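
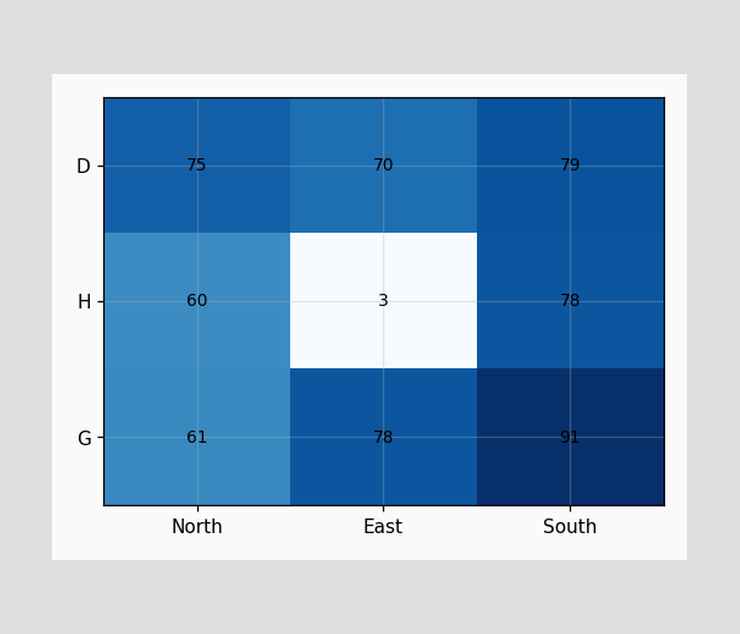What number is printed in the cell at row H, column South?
78

The (H, South) cell reads 78.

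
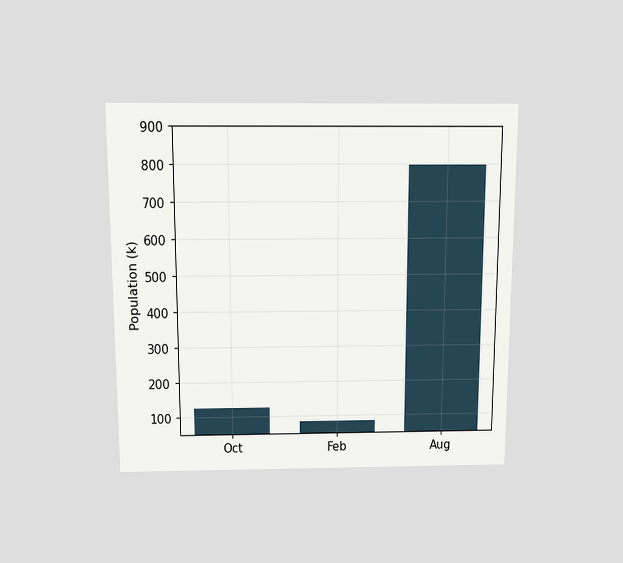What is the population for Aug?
798k

The chart is viewed slightly from above. Reading along the chart's y-axis, the Aug bar reaches 798k.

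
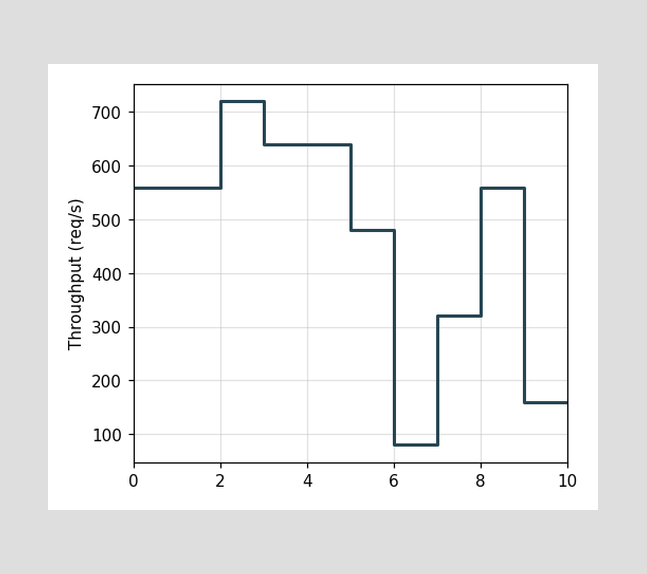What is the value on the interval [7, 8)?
320req/s

On [7, 8) the step sits at 320req/s.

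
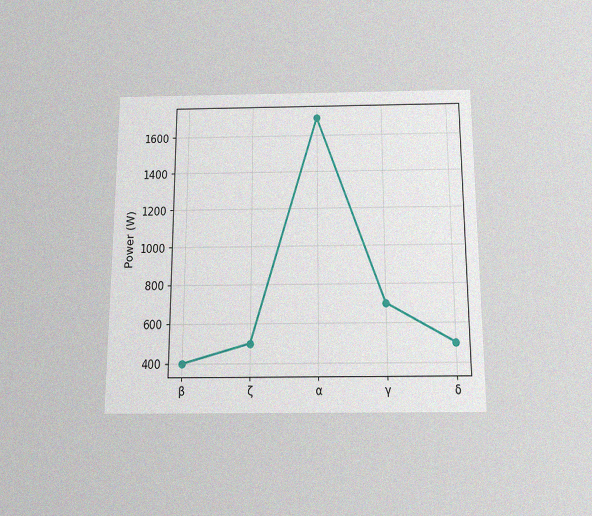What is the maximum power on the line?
1700W

The chart is viewed slightly from below, with some photo noise. The highest point is at α, and reading across to the y-axis gives 1700W.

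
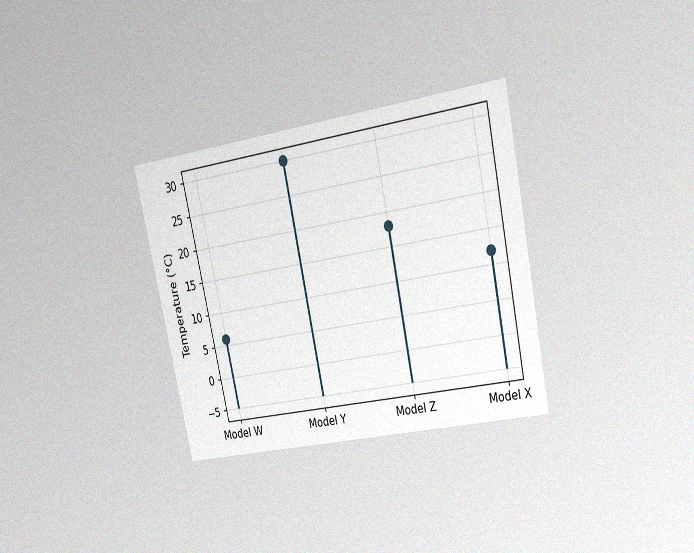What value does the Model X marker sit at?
12°C

The chart is tilted about 12° counter-clockwise and viewed at a slight angle, with some photo noise. The Model X marker sits at 12°C.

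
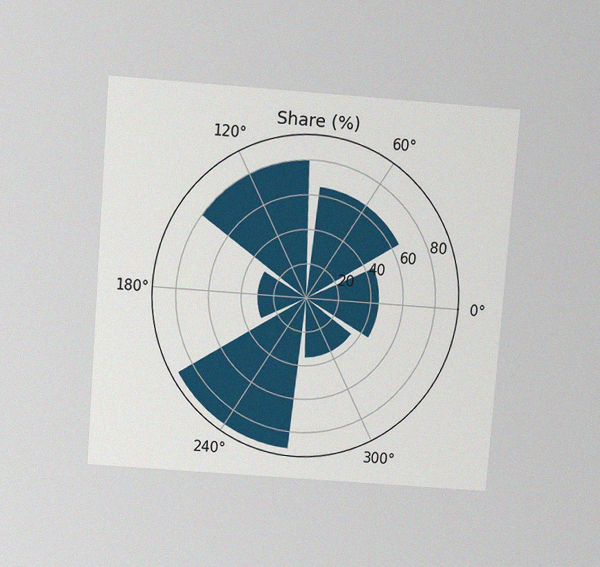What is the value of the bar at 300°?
The chart is tilted about 4° clockwise and viewed slightly from above, with some photo noise. The bar at 300° reaches 35% on the radial axis.

35%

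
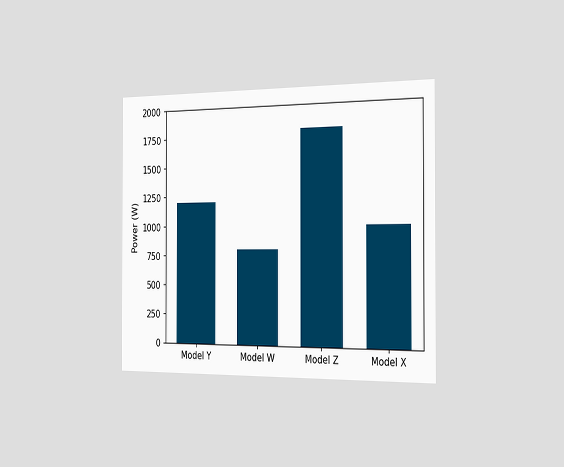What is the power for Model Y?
1200W

The chart is viewed slightly from the right. Reading along the chart's y-axis, the Model Y bar reaches 1200W.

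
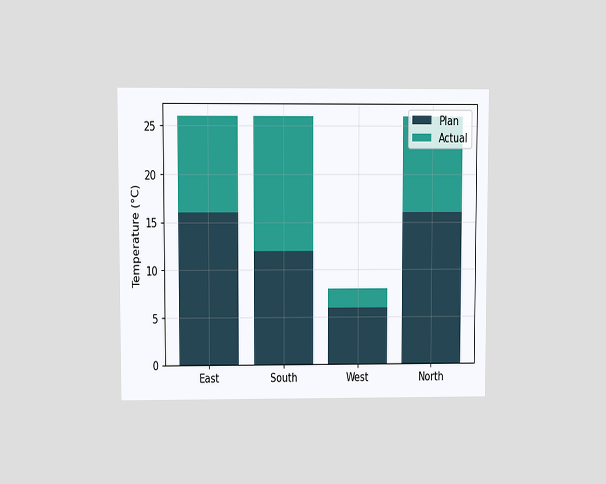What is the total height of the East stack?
26°C

The chart is viewed at a slight angle. The East stack's top reaches 26°C on the y-axis.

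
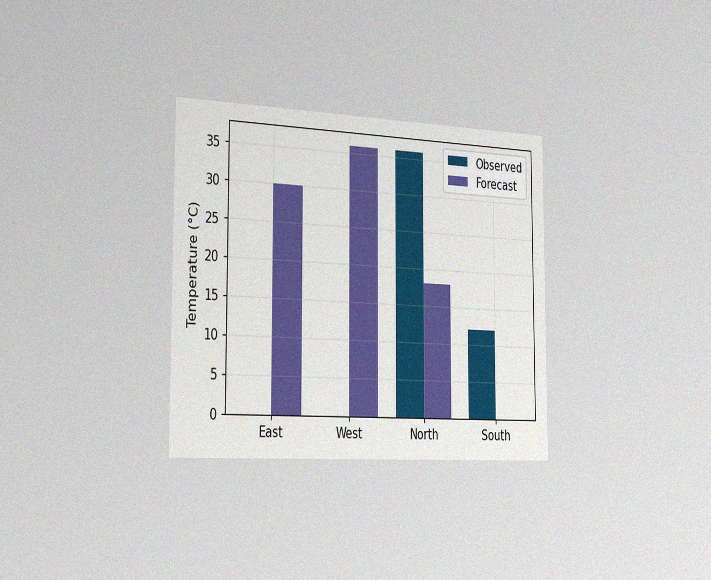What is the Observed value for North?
The chart is viewed slightly from the left, with some photo noise. The Observed bar at North reaches 36°C on the y-axis.

36°C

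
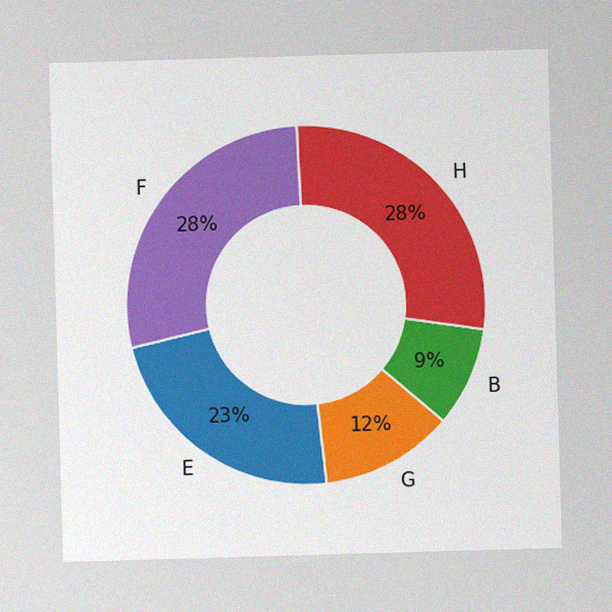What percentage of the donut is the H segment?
The image has some photo noise and uneven lighting. The H segment takes up 28% of the ring.

28%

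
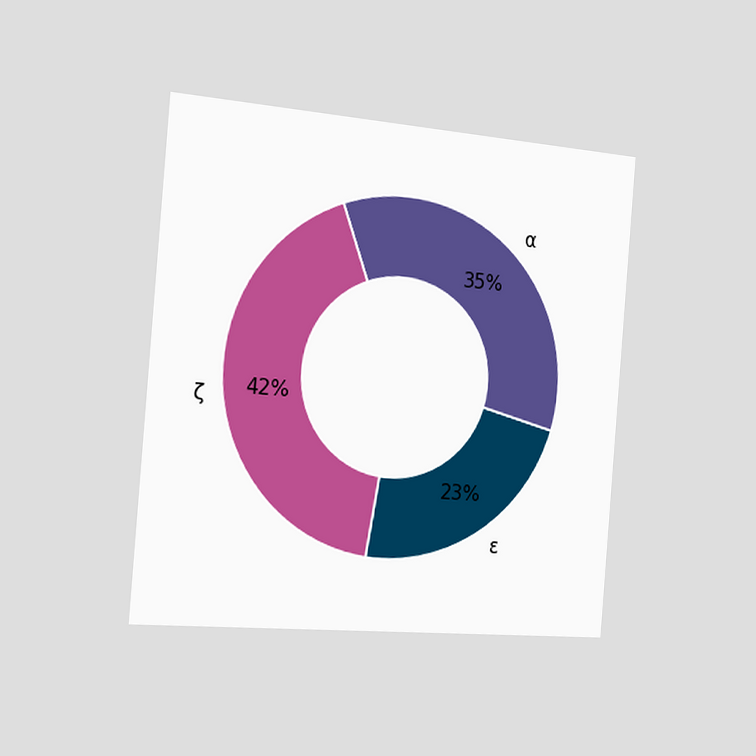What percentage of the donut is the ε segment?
The chart is tilted about 5° clockwise and viewed slightly from the left. The ε segment takes up 23% of the ring.

23%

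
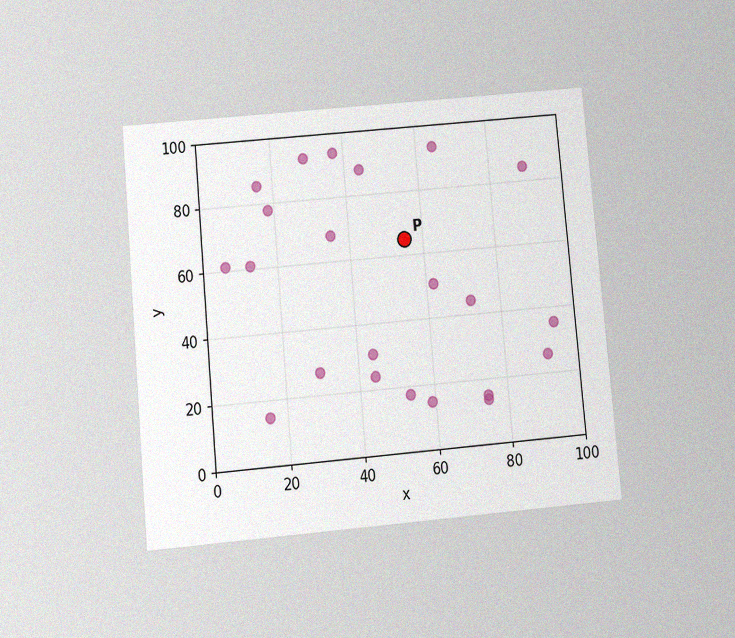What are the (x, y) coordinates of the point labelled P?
(55, 65)

The chart is tilted about 5° counter-clockwise and viewed slightly from below, with some photo noise. Following the gridlines from P to each axis, P sits at (55, 65).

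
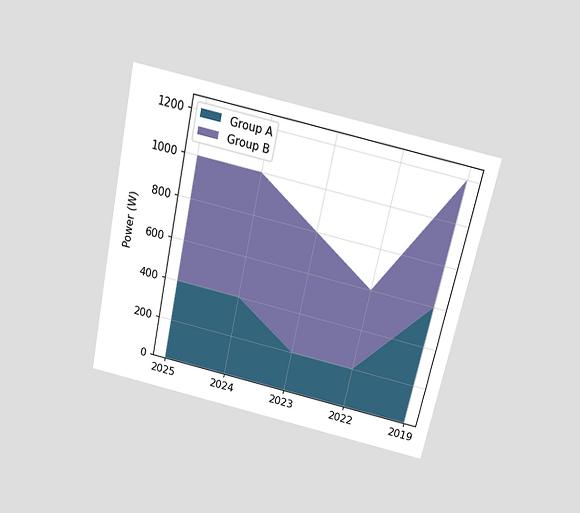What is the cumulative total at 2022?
600W

The chart is tilted about 12° clockwise and viewed slightly from above. The stacked total at 2022 reaches 600W.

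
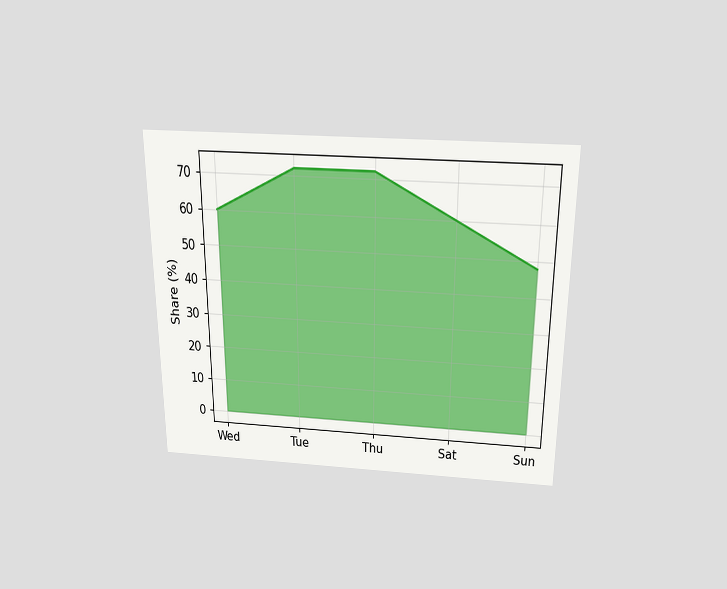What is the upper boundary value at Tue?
The chart is viewed slightly from above. At Tue the upper boundary is at 72%.

72%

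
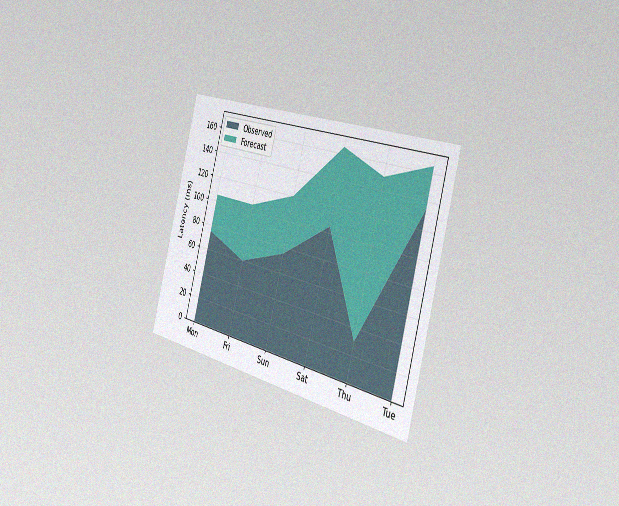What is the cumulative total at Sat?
The chart is tilted about 15° clockwise and viewed slightly from the right, with some photo noise. The stacked total at Sat reaches 165ms.

165ms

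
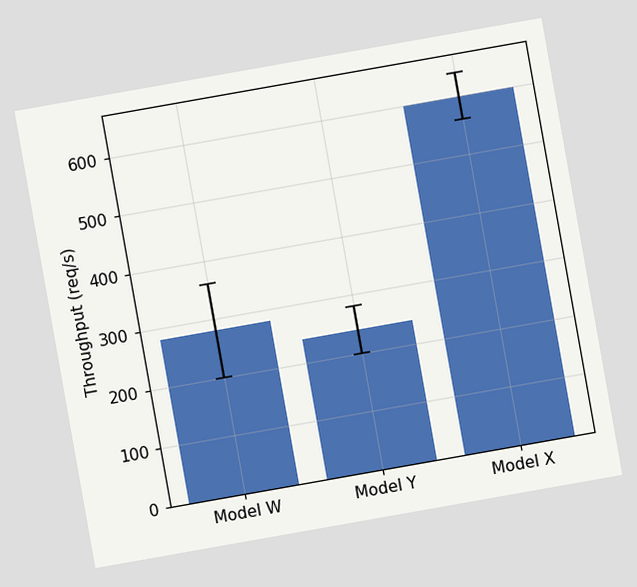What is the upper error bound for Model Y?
The chart is tilted about 10° counter-clockwise. The Model Y bar's upper whisker reaches 280req/s.

280req/s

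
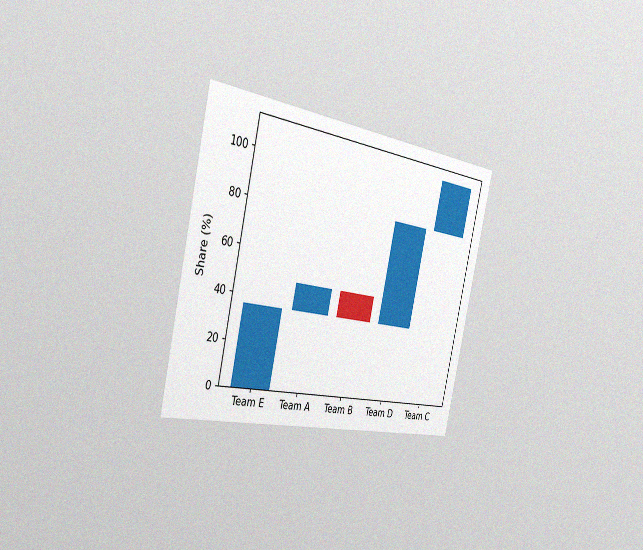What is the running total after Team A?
The chart is tilted about 13° clockwise and viewed slightly from the left, with some photo noise. After Team A the running total reaches 48%.

48%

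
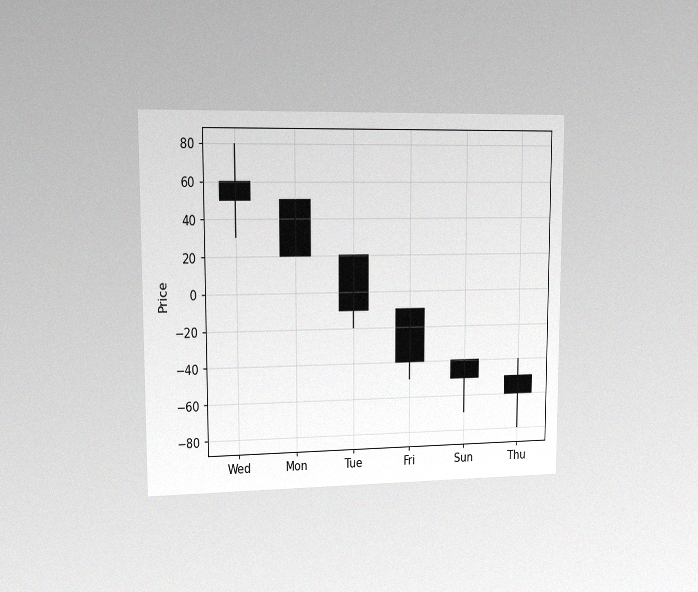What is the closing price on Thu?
-60

The chart is viewed slightly from the left, with some photo noise. The Thu candle closes at -60.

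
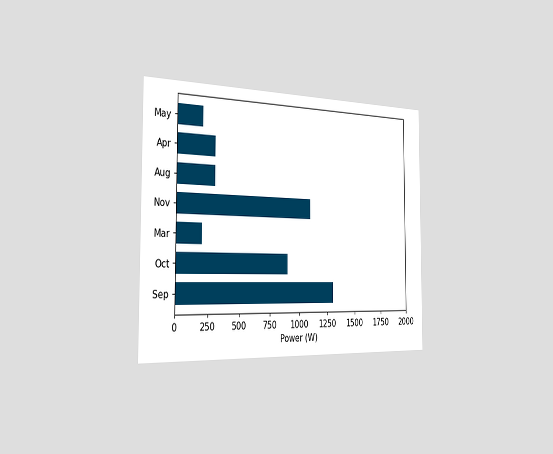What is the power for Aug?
The chart is viewed slightly from the left. Reading along the chart's x-axis, the Aug bar reaches 300W.

300W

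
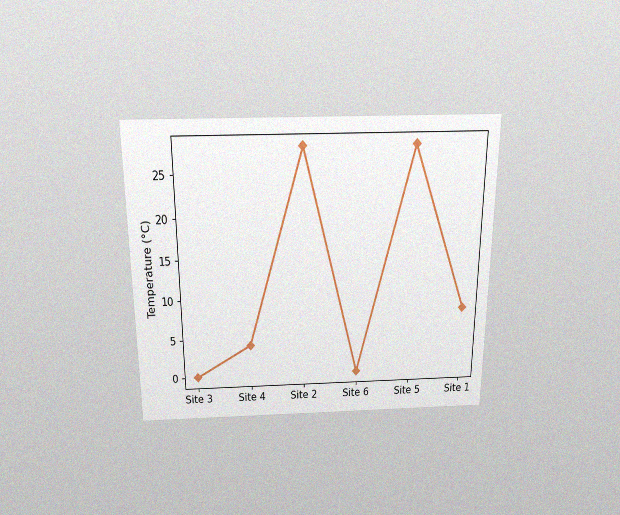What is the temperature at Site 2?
28°C

The chart is viewed slightly from above, with some photo noise. At Site 2, the line is at 28°C.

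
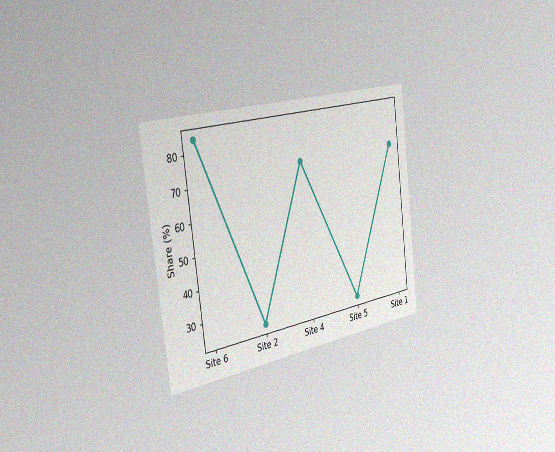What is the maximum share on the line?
84%

The chart is tilted about 7° counter-clockwise and viewed slightly from the left, with some photo noise. The highest point is at Site 6, and reading across to the y-axis gives 84%.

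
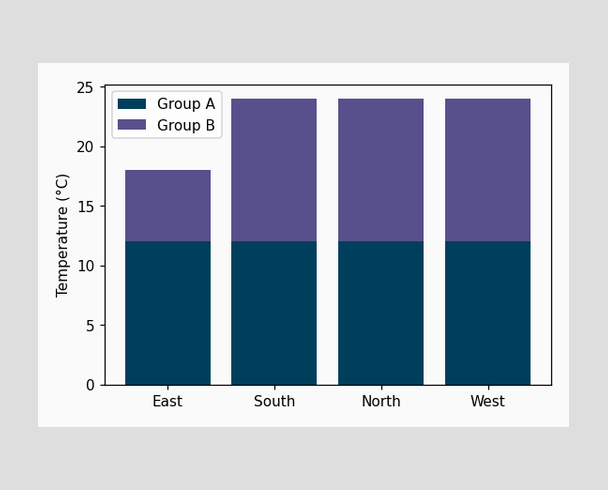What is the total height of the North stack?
The North stack's top reaches 24°C on the y-axis.

24°C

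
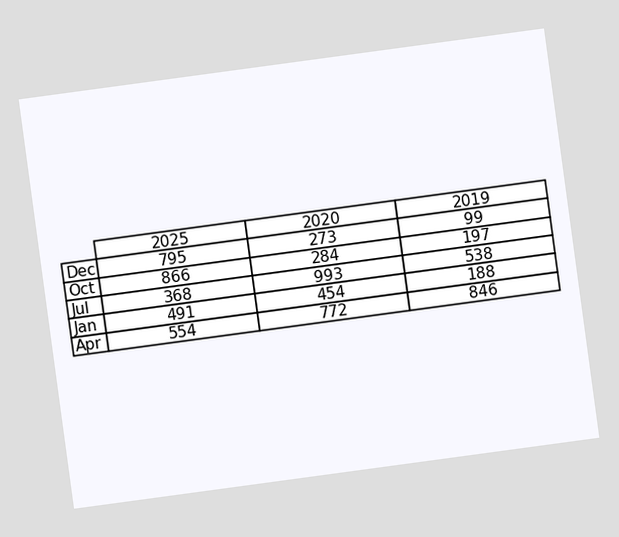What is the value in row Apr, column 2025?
554

The chart is tilted about 8° counter-clockwise. The (Apr, 2025) cell reads 554.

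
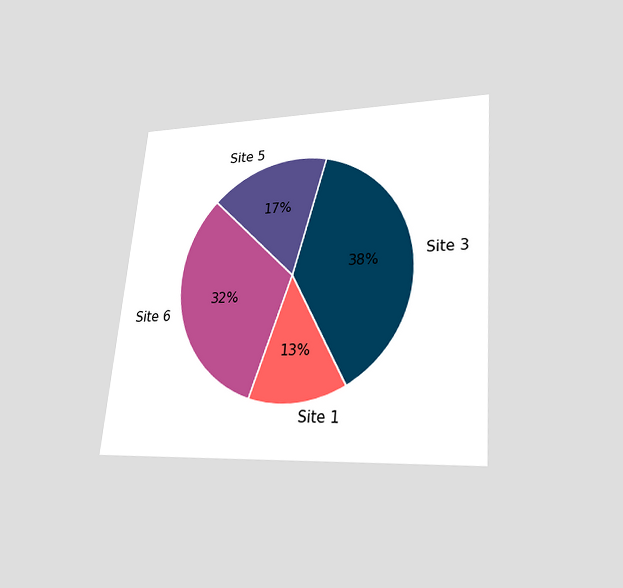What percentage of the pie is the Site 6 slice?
The chart is tilted about 5° clockwise and viewed slightly from below. The Site 6 slice takes up 32% of the pie.

32%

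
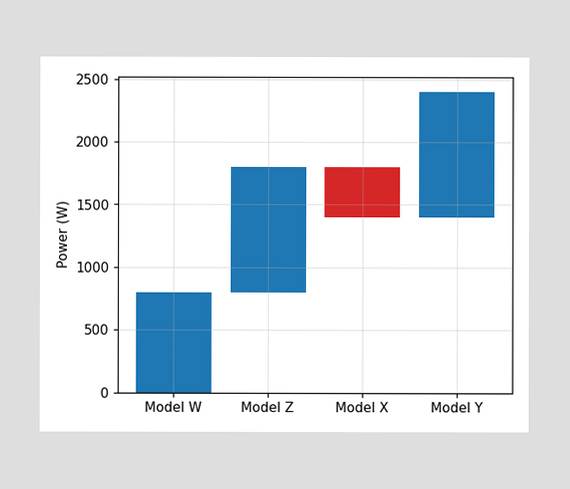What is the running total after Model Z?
After Model Z the running total reaches 1800W.

1800W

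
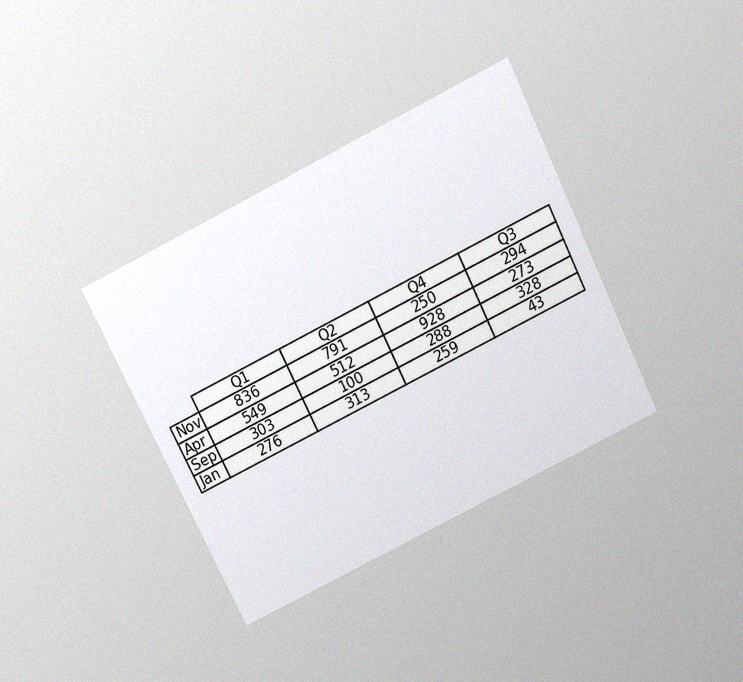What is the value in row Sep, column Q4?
288

The chart is tilted about 26° counter-clockwise and viewed slightly from above, with some photo noise. The (Sep, Q4) cell reads 288.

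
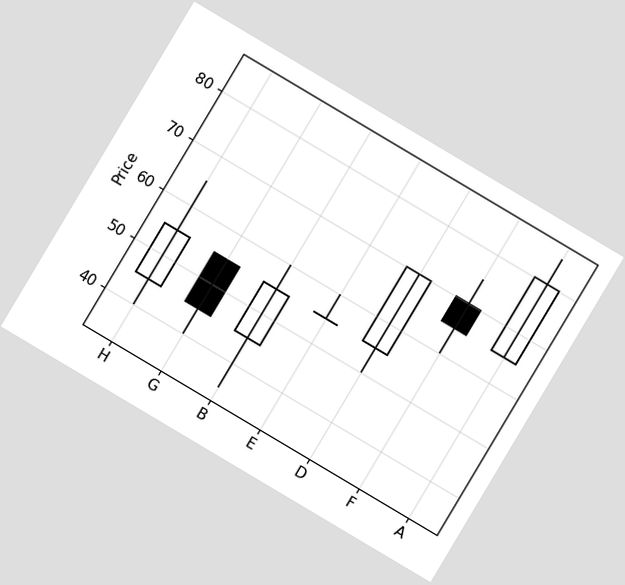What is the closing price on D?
70

The chart is tilted about 31° clockwise. The D candle closes at 70.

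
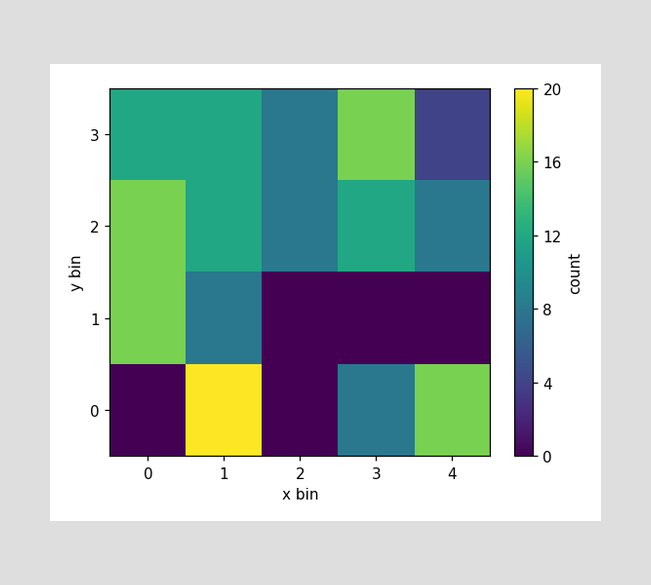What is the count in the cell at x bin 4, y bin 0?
Matching the cell (4, 0) against the colorbar gives 16.

16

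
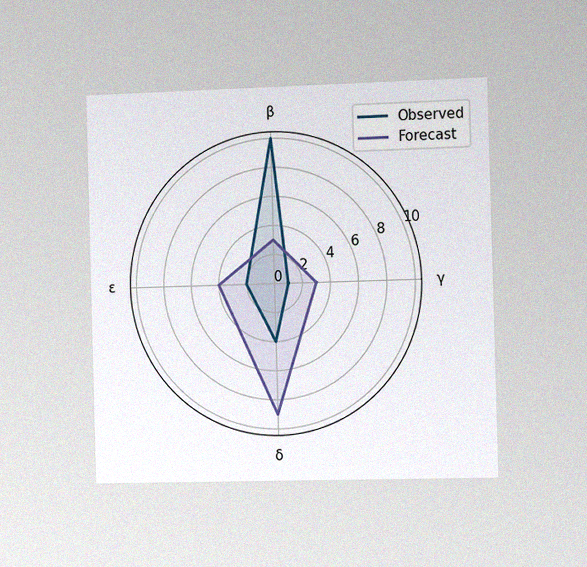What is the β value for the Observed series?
10

The chart is viewed slightly from the right, with some photo noise. On the β axis, Observed reaches 10.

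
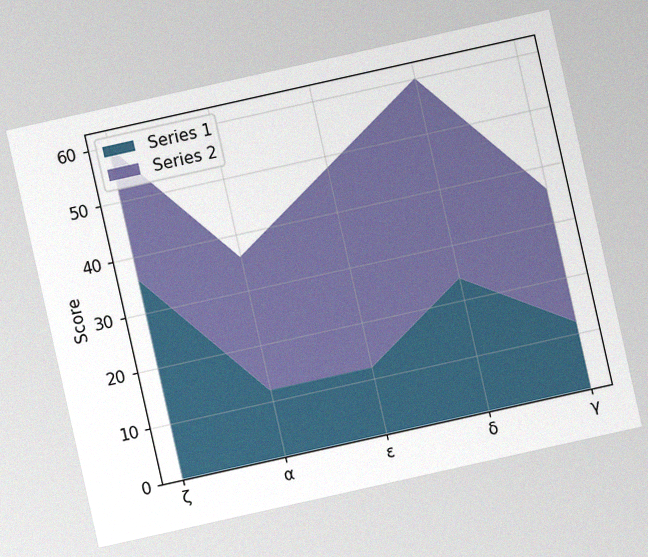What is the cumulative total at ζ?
60

The chart is tilted about 13° counter-clockwise, with some photo noise. The stacked total at ζ reaches 60.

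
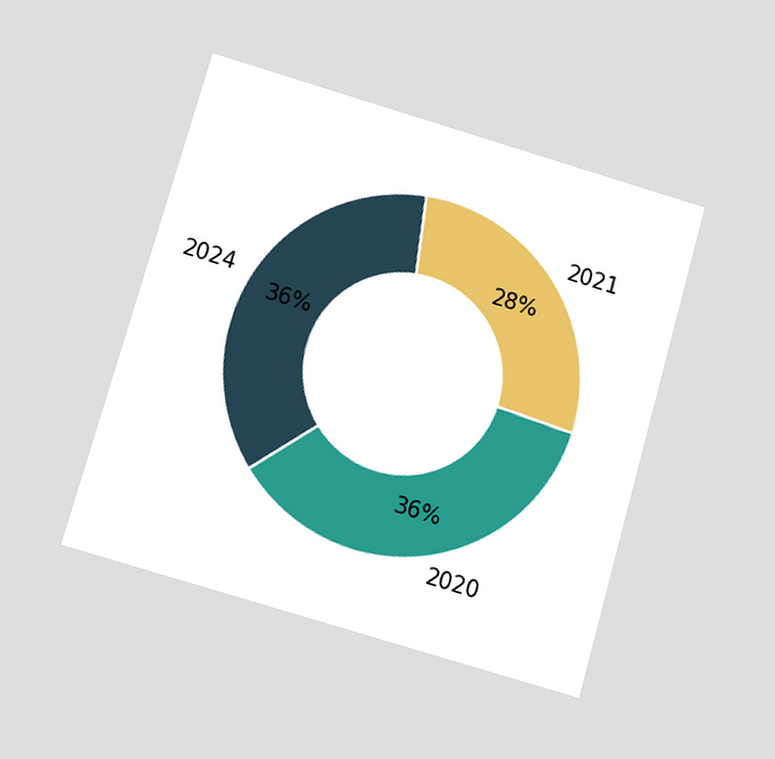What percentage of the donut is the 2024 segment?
The chart is tilted about 16° clockwise and viewed slightly from below. The 2024 segment takes up 36% of the ring.

36%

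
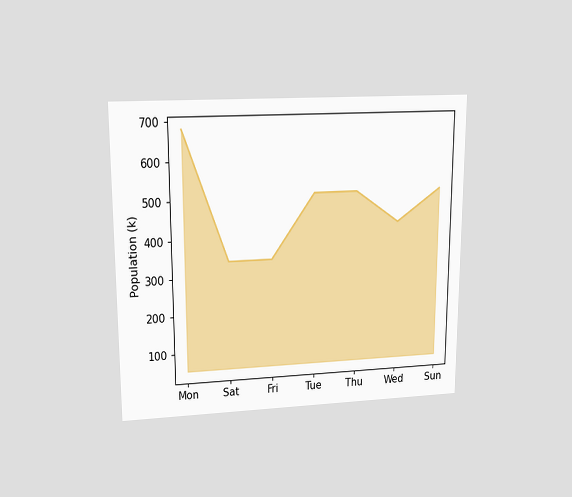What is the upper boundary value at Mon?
680k

The chart is viewed at a slight angle. At Mon the upper boundary is at 680k.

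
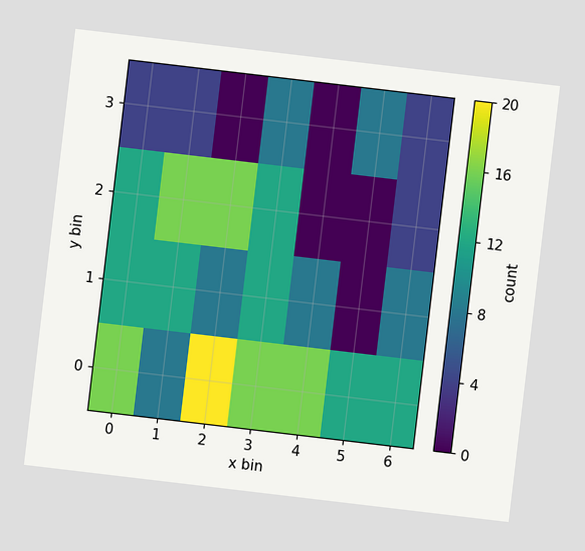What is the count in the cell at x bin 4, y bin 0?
The chart is tilted about 7° clockwise. Matching the cell (4, 0) against the colorbar gives 16.

16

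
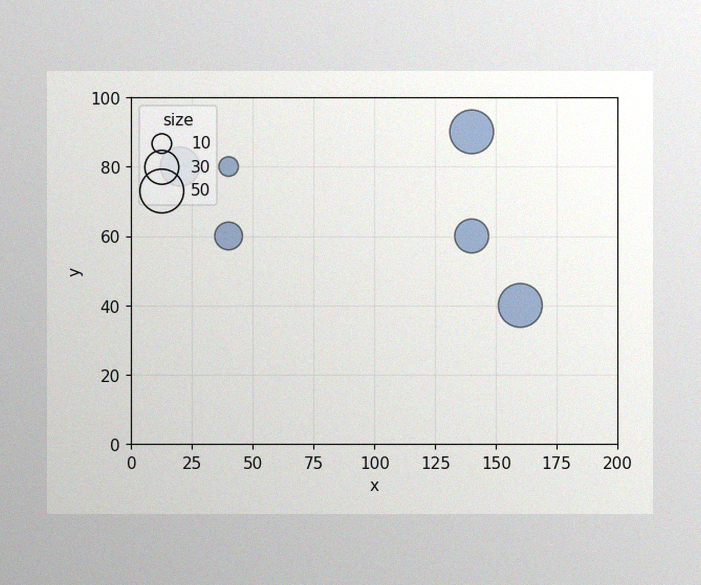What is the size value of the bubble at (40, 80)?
The image has some photo noise and uneven lighting. Matching the bubble at (40, 80) against the size legend gives 10.

10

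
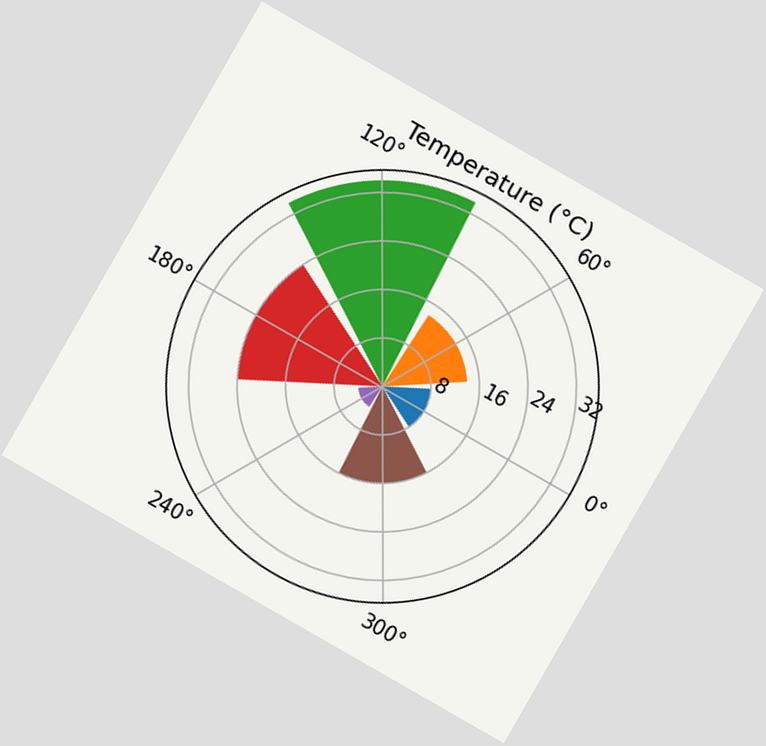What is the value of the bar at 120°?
34°C

The chart is tilted about 30° clockwise. The bar at 120° reaches 34°C on the radial axis.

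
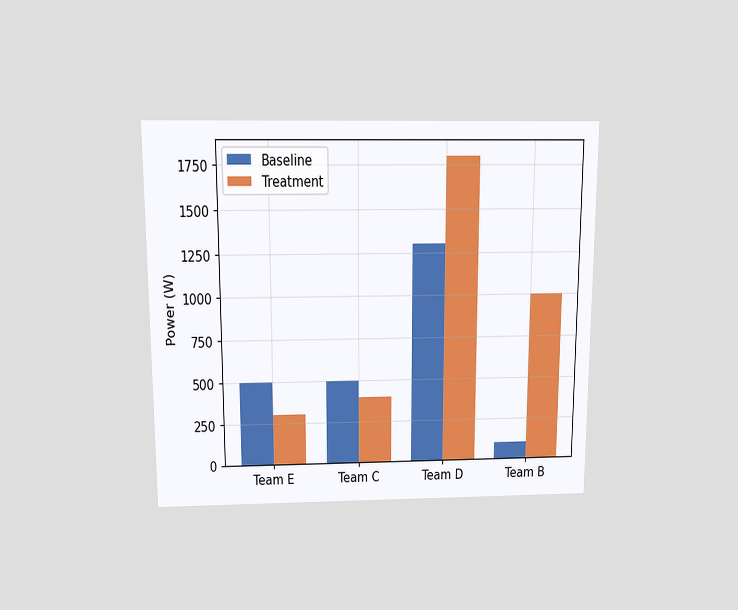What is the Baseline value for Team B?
100W

The chart is viewed slightly from above. The Baseline bar at Team B reaches 100W on the y-axis.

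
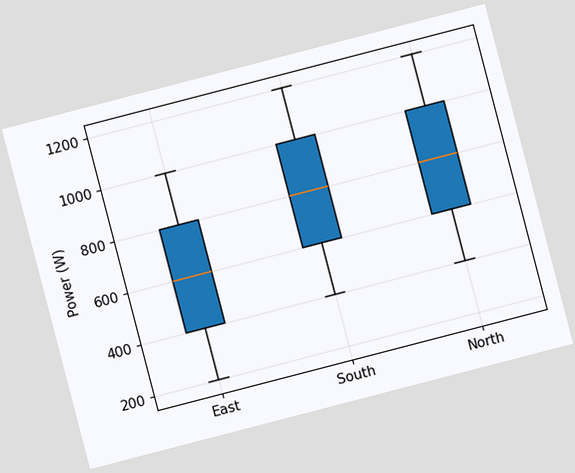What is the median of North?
The chart is tilted about 15° counter-clockwise. The median line in the North box sits at 800W.

800W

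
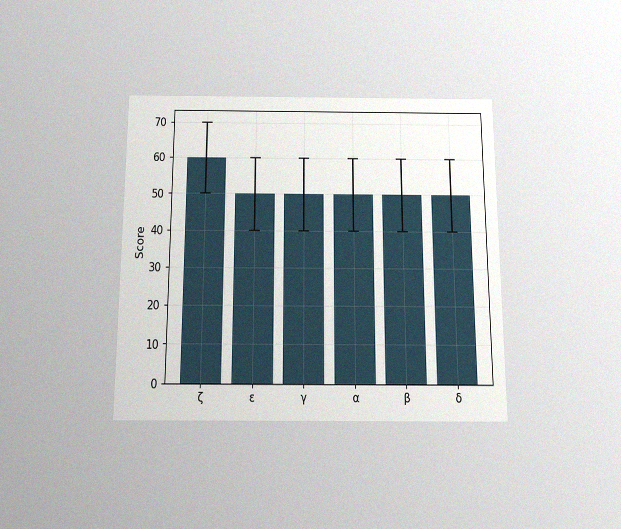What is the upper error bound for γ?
The chart is viewed slightly from below, with some photo noise. The γ bar's upper whisker reaches 60.

60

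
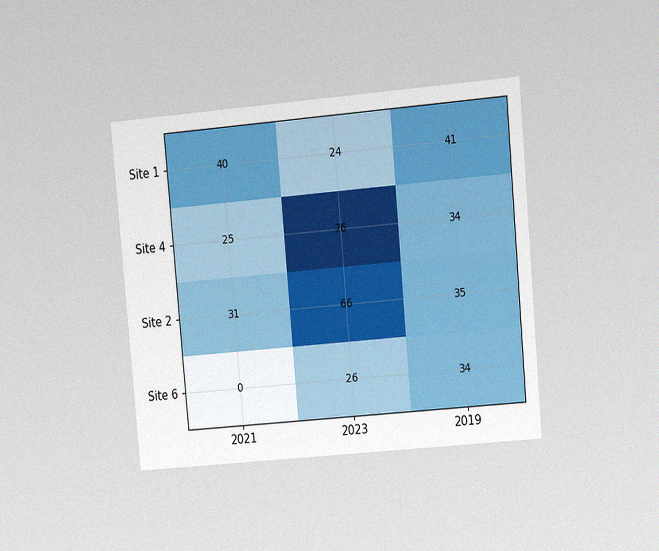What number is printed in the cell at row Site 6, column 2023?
26

The chart is tilted about 5° counter-clockwise and viewed at a slight angle, with some photo noise. The (Site 6, 2023) cell reads 26.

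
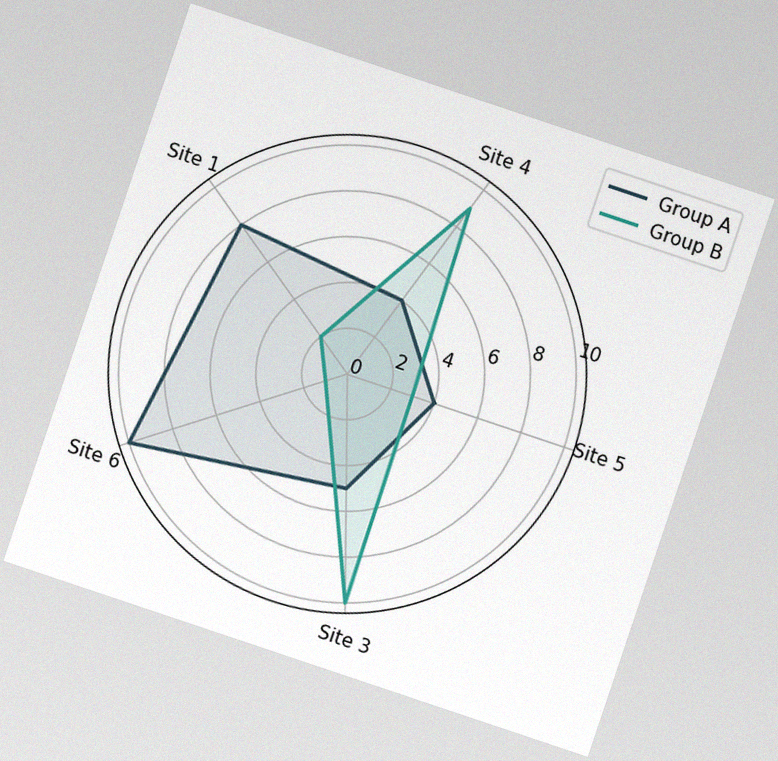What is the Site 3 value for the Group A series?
The chart is tilted about 19° clockwise, with some photo noise. On the Site 3 axis, Group A reaches 5.

5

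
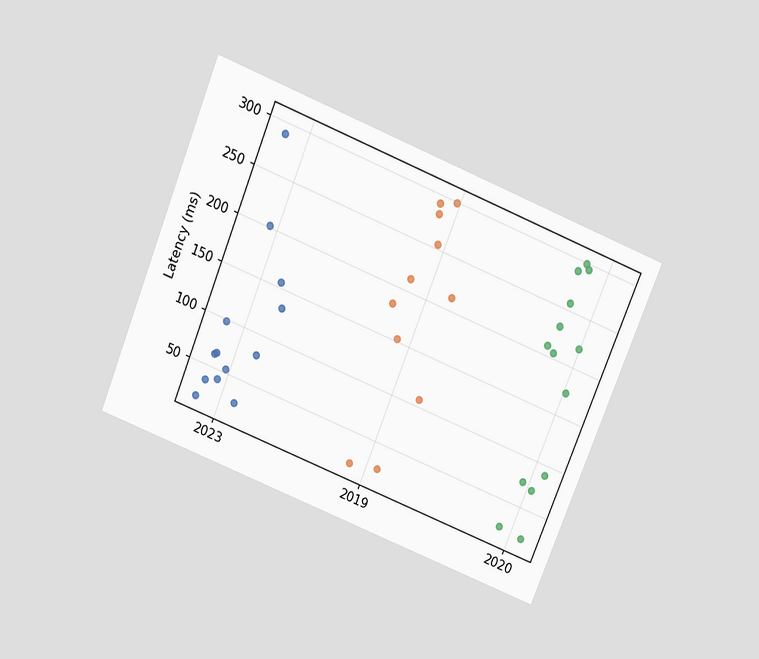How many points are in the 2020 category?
The chart is tilted about 22° clockwise and viewed slightly from above. Counting the markers in the 2020 column gives 14.

14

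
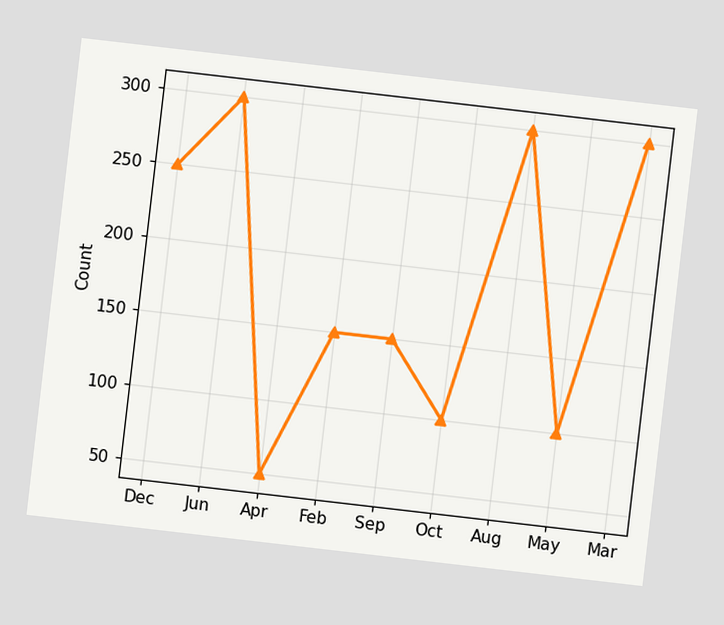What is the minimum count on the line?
The chart is tilted about 7° clockwise. The lowest point is at Apr, and reading across to the y-axis gives 50.

50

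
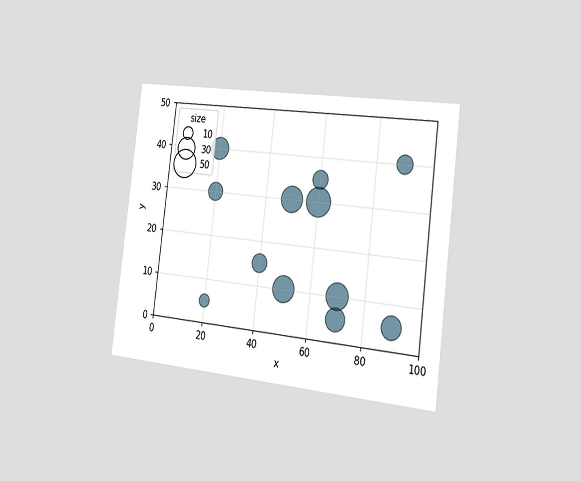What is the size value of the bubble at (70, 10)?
40

The chart is tilted about 7° clockwise and viewed slightly from the right. Matching the bubble at (70, 10) against the size legend gives 40.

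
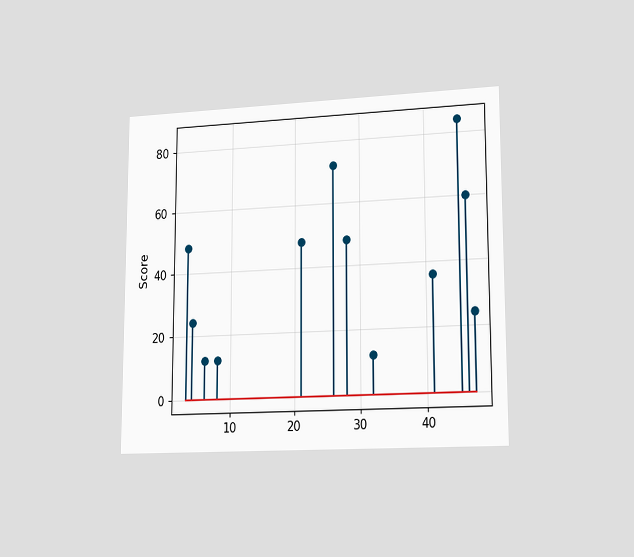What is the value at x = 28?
48

The chart is viewed slightly from the right. The stem at x=28 reaches 48.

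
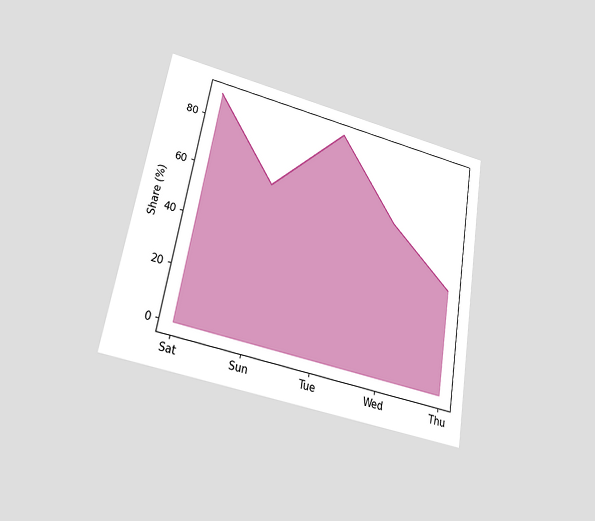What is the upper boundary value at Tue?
The chart is tilted about 10° clockwise and viewed slightly from below. At Tue the upper boundary is at 90%.

90%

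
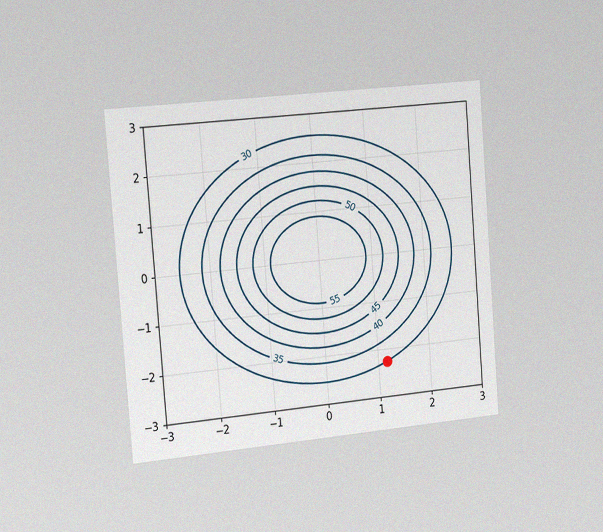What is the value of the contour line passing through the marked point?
30

The chart is tilted about 5° counter-clockwise and viewed slightly from the left, with some photo noise. The marked point sits on the contour labelled 30.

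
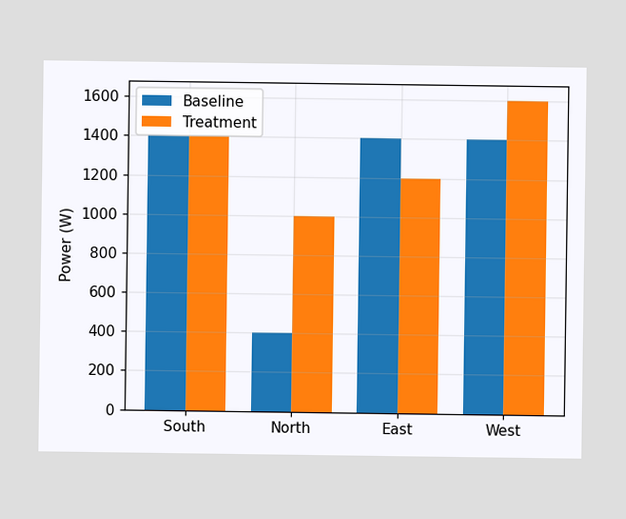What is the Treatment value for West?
1600W

The Treatment bar at West reaches 1600W on the y-axis.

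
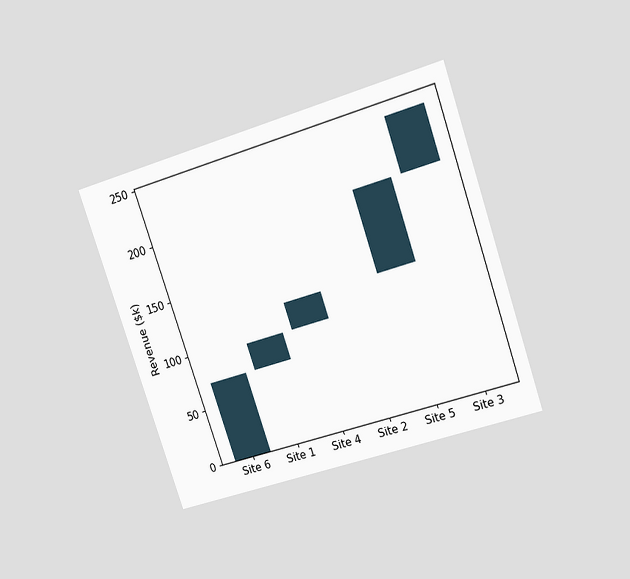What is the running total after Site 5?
The chart is tilted about 19° counter-clockwise and viewed at a slight angle. After Site 5 the running total reaches $192k.

$192k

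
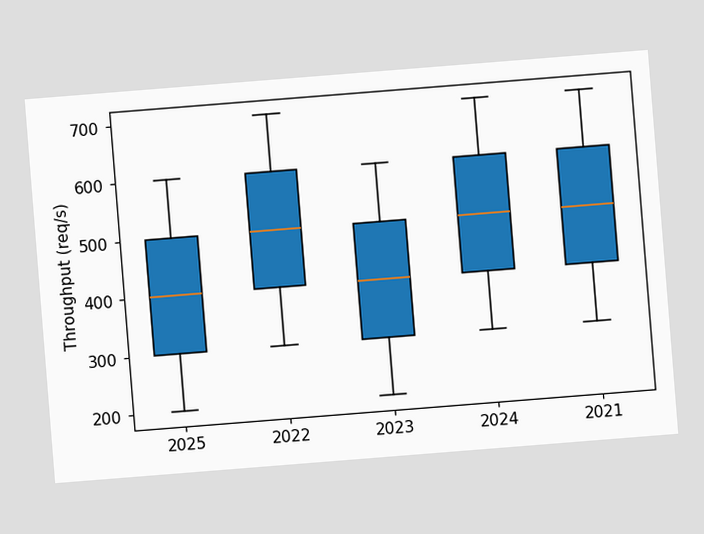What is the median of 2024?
The chart is tilted about 5° counter-clockwise. The median line in the 2024 box sits at 500req/s.

500req/s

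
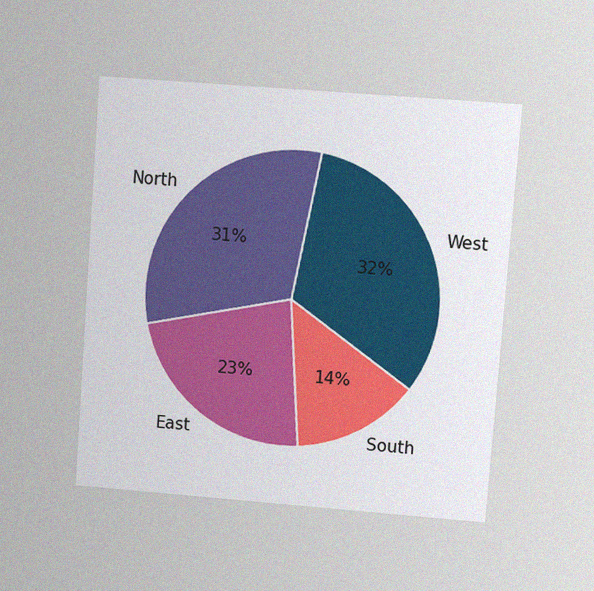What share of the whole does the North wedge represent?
The chart is tilted about 4° clockwise and viewed at a slight angle, with some photo noise. The North slice takes up 31% of the pie.

31%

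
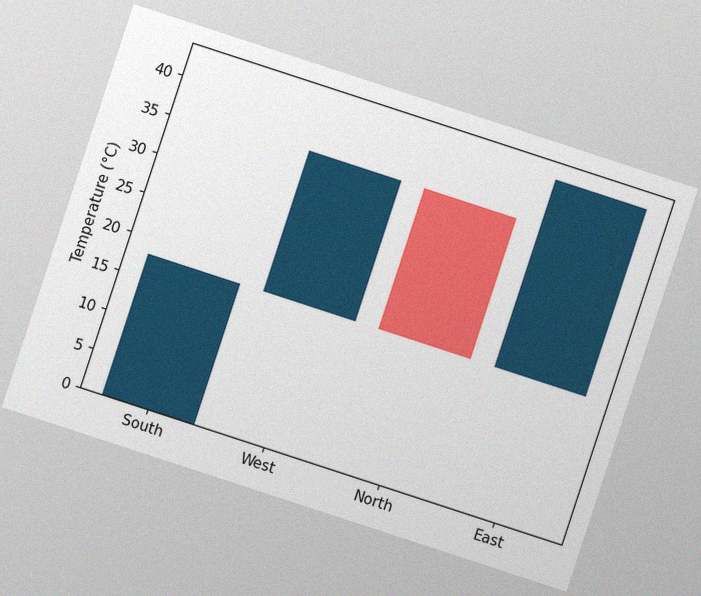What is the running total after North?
The chart is tilted about 18° clockwise, with some photo noise. After North the running total reaches 18°C.

18°C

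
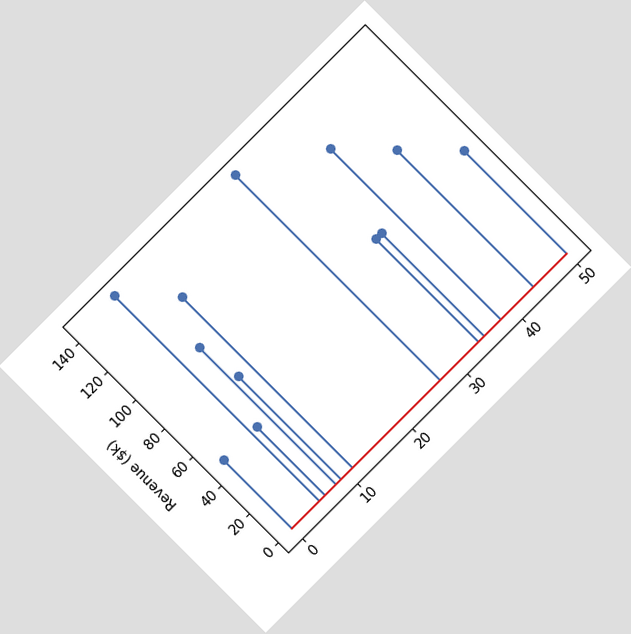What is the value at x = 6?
The chart is tilted about 45° counter-clockwise. The stem at x=6 reaches $48k.

$48k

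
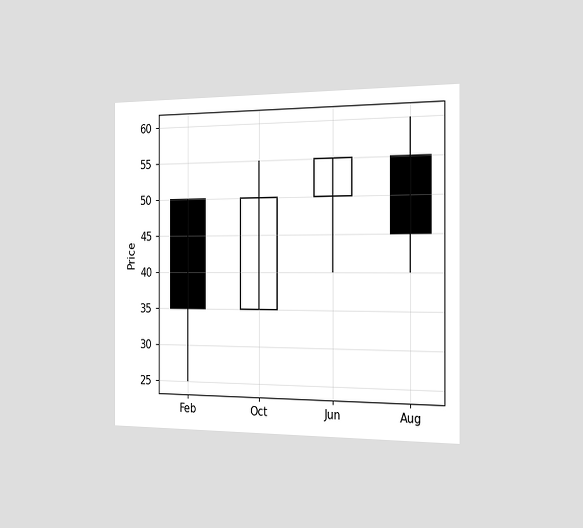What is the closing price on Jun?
The chart is viewed slightly from the right. The Jun candle closes at 55.

55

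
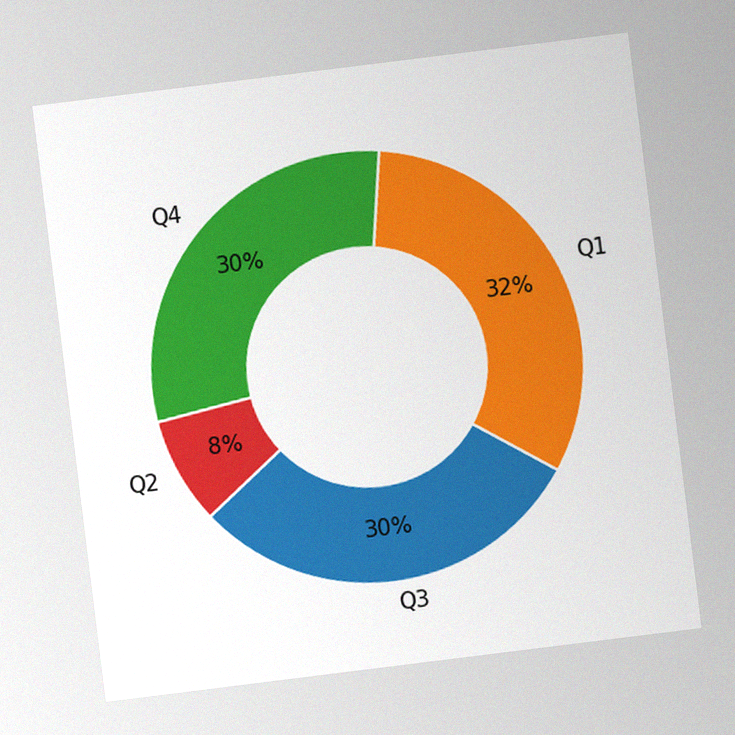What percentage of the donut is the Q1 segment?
The chart is tilted about 7° counter-clockwise, with some photo noise. The Q1 segment takes up 32% of the ring.

32%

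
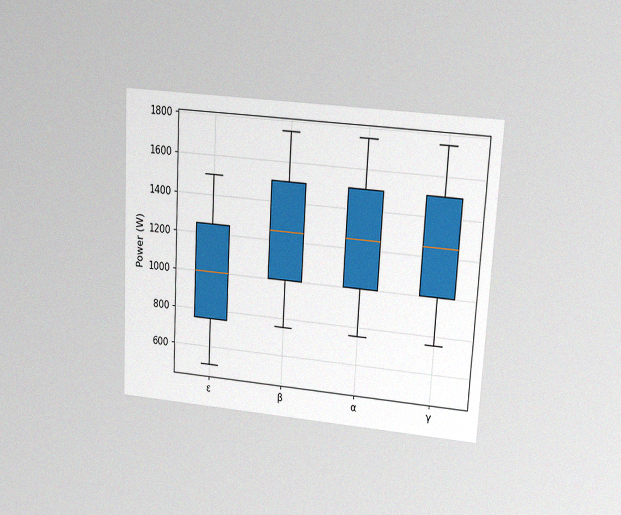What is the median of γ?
The chart is tilted about 3° clockwise and viewed at a slight angle, with some photo noise. The median line in the γ box sits at 1250W.

1250W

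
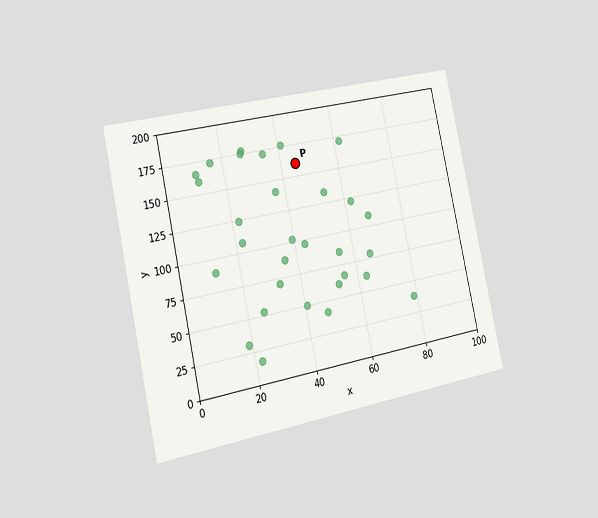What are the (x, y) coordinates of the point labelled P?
(45, 160)

The chart is tilted about 12° counter-clockwise and viewed slightly from the left. Following the gridlines from P to each axis, P sits at (45, 160).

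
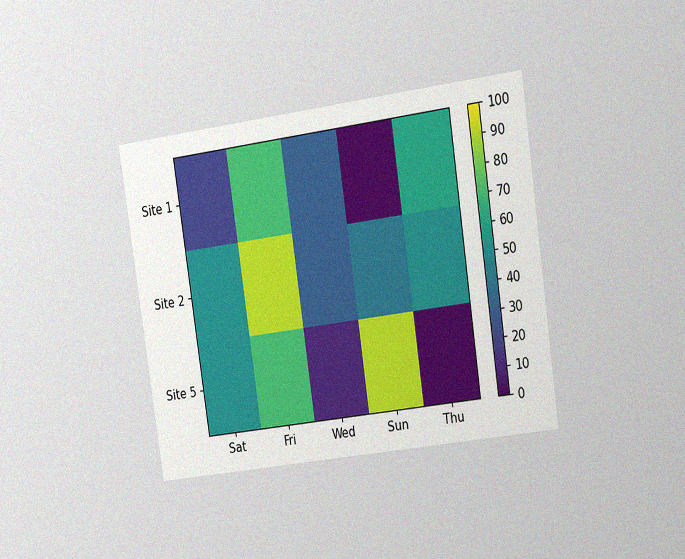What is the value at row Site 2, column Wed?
30

The chart is tilted about 8° counter-clockwise and viewed slightly from the right, with some photo noise. Matching cell (Site 2, Wed) against the colorbar gives 30.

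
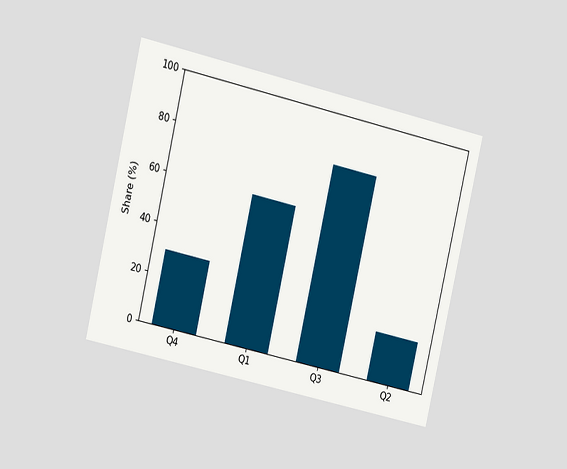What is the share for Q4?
The chart is tilted about 13° clockwise and viewed at a slight angle. Reading along the chart's y-axis, the Q4 bar reaches 30%.

30%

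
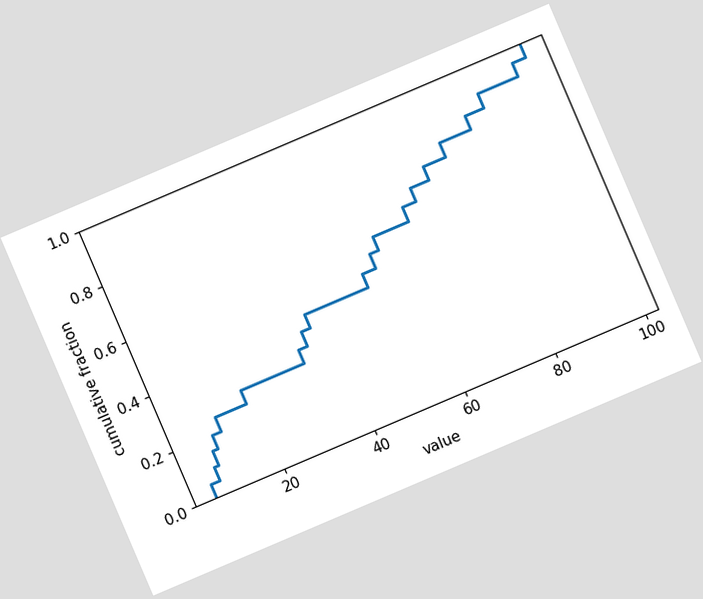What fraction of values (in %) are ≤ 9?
20%

The chart is tilted about 23° counter-clockwise. At x=9 the ECDF step is at 20%.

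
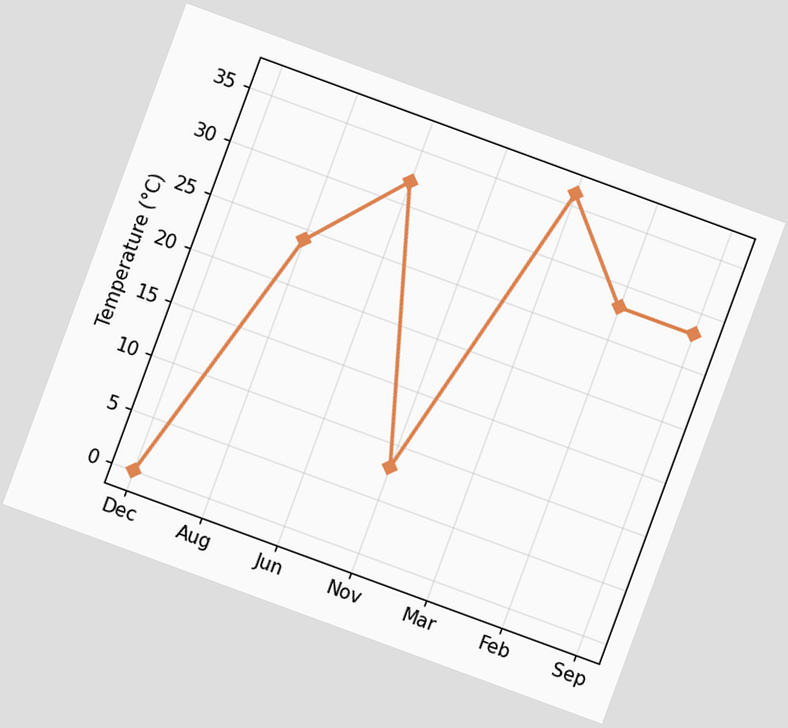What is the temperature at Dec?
0°C

The chart is tilted about 20° clockwise. At Dec, the line is at 0°C.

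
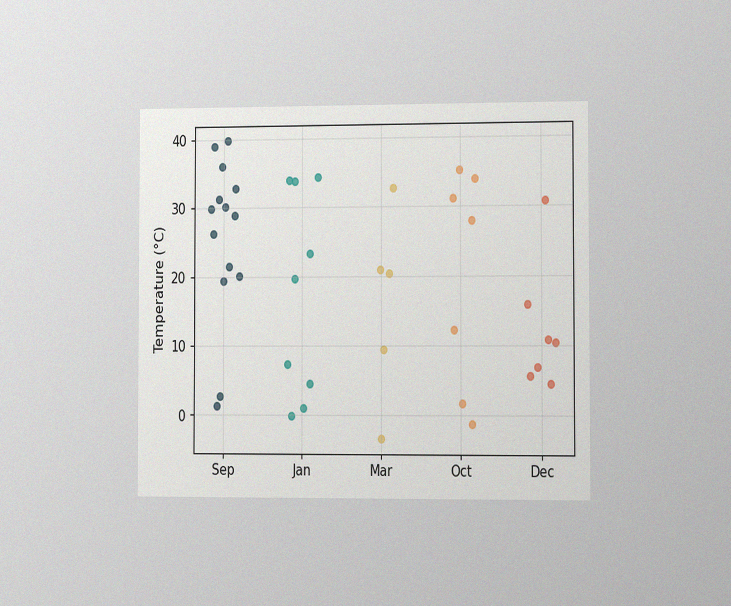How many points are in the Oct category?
7

The chart is viewed slightly from the right, with some photo noise. Counting the markers in the Oct column gives 7.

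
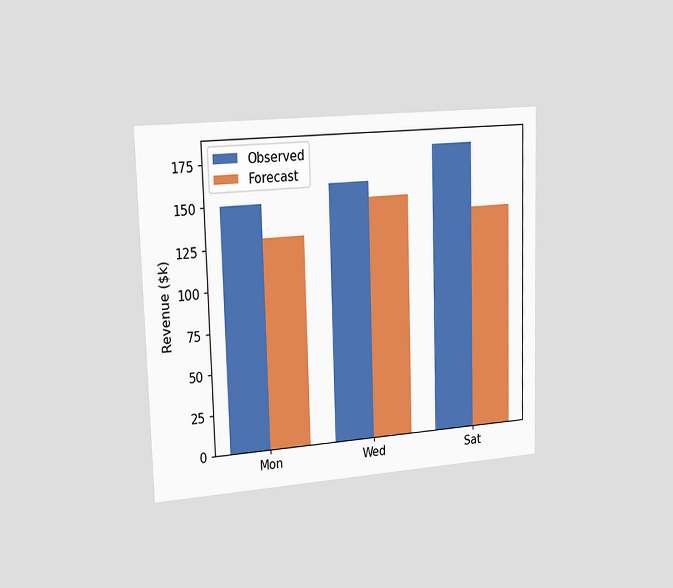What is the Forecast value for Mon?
$130k

The chart is viewed slightly from the left. The Forecast bar at Mon reaches $130k on the y-axis.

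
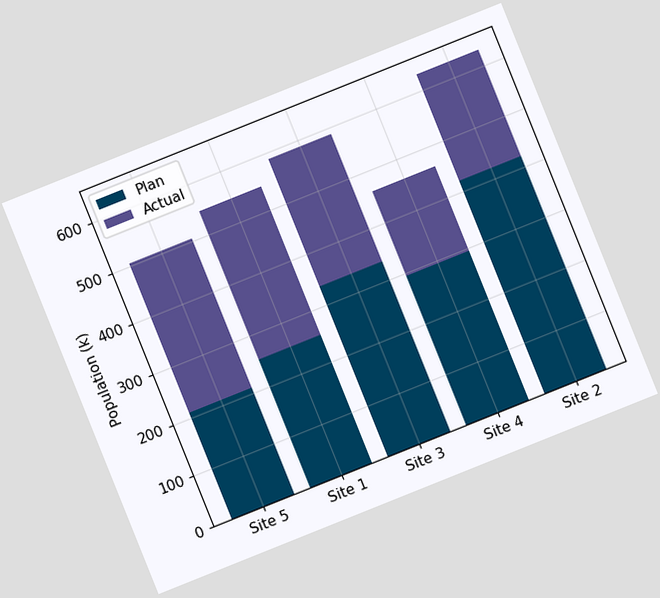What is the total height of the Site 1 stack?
546k

The chart is tilted about 22° counter-clockwise. The Site 1 stack's top reaches 546k on the y-axis.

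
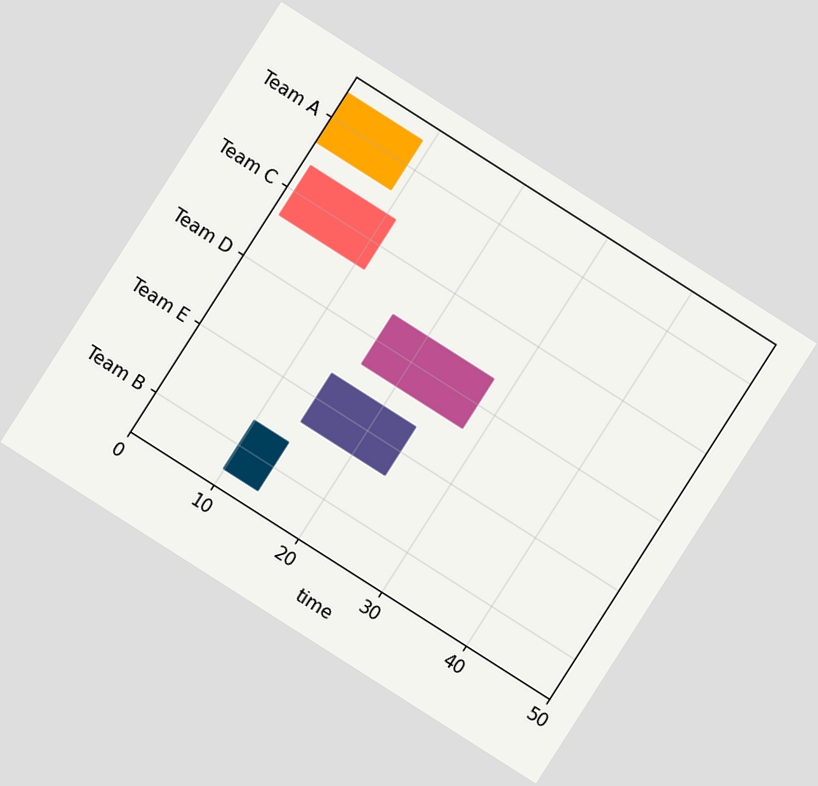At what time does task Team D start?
16

The chart is tilted about 33° clockwise. The Team D bar begins at t=16.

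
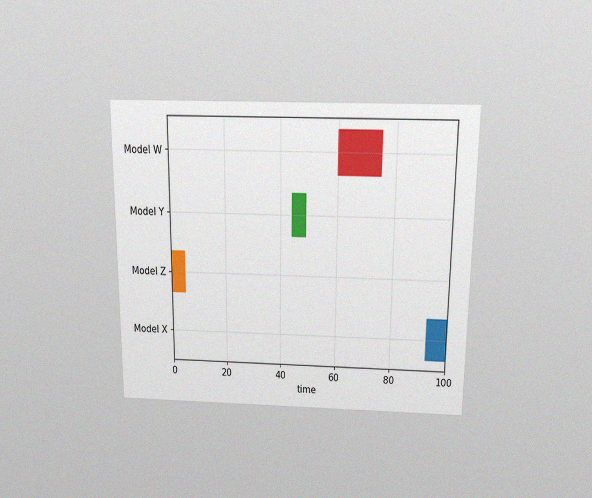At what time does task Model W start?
The chart is viewed slightly from above, with some photo noise. The Model W bar begins at t=60.

60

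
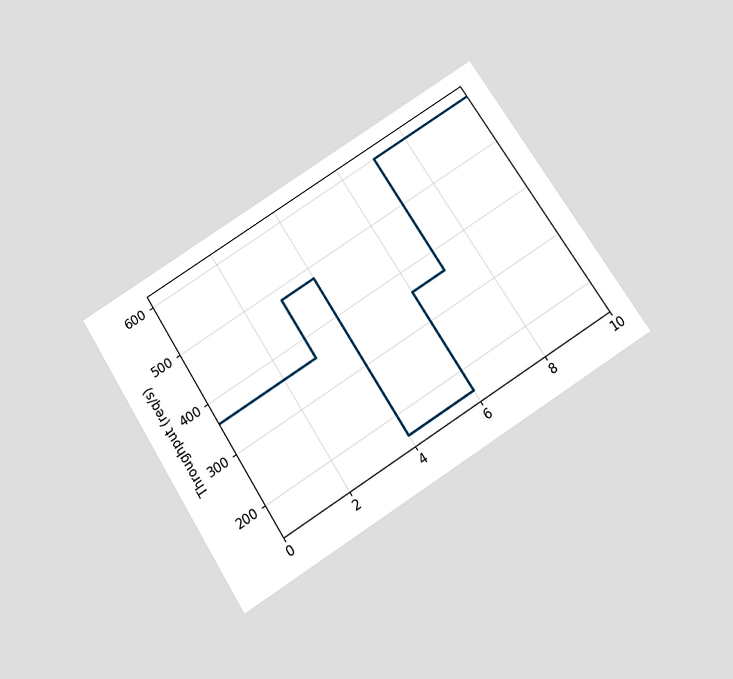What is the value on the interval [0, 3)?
360req/s

The chart is tilted about 32° counter-clockwise and viewed slightly from below. On [0, 3) the step sits at 360req/s.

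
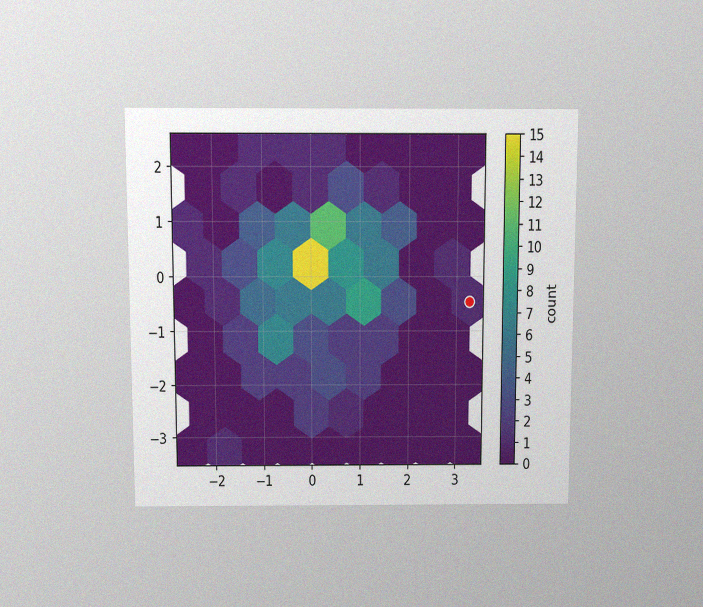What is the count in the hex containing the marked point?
The chart is viewed slightly from above, with some photo noise. The marked hex reads 1 on the colorbar.

1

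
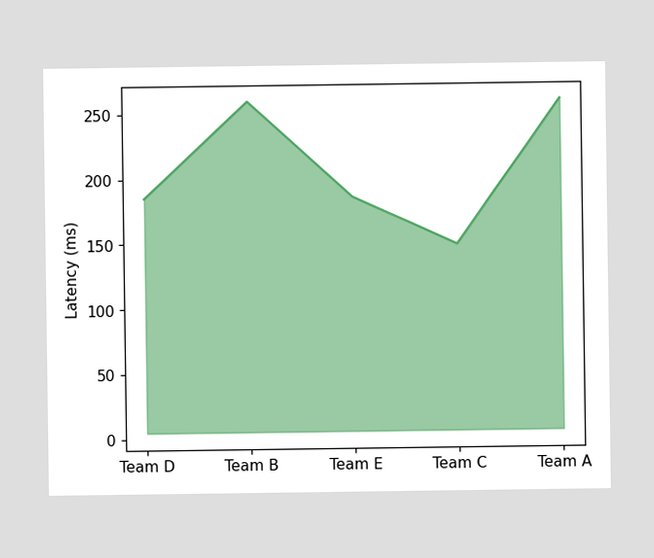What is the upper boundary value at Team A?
At Team A the upper boundary is at 259ms.

259ms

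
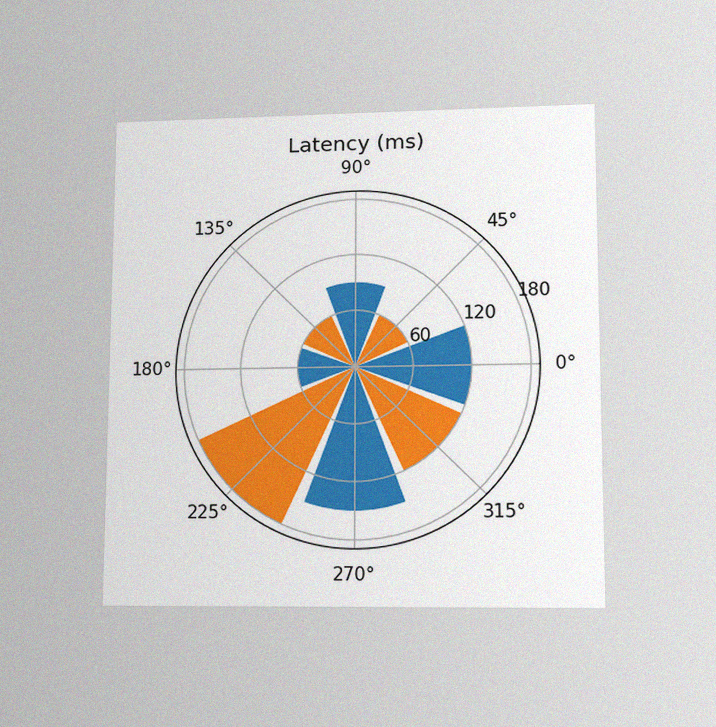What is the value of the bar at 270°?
The chart is viewed at a slight angle, with some photo noise. The bar at 270° reaches 150ms on the radial axis.

150ms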